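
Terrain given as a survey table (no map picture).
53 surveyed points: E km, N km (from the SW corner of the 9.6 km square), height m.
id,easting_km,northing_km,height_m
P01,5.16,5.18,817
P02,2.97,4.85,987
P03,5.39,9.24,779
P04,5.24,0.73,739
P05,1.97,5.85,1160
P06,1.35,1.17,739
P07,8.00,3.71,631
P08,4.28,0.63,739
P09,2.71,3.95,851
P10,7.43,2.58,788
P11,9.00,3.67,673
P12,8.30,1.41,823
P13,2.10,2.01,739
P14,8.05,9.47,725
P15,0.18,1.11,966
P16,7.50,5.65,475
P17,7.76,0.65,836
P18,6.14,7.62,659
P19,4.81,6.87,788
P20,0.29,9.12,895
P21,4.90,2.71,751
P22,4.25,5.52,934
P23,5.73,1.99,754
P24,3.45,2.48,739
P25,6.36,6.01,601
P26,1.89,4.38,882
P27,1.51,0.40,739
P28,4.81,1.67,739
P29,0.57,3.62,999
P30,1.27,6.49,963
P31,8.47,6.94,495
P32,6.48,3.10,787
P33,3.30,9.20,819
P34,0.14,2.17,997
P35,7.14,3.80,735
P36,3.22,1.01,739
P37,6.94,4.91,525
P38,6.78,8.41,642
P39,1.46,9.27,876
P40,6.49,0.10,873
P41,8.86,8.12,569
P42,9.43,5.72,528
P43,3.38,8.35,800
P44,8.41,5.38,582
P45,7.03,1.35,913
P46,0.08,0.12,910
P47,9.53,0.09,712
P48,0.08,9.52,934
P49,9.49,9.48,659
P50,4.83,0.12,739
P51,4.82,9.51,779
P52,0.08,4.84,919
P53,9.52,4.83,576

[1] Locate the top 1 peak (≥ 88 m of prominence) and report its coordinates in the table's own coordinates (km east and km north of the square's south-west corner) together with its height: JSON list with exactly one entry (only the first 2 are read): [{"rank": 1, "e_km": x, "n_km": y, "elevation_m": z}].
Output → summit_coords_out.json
[{"rank": 1, "e_km": 2.14, "n_km": 5.91, "elevation_m": 1168}]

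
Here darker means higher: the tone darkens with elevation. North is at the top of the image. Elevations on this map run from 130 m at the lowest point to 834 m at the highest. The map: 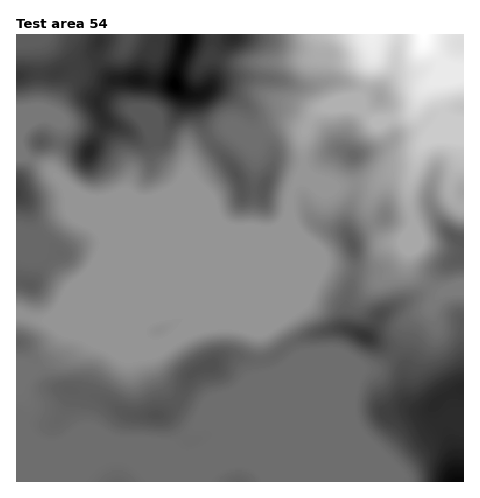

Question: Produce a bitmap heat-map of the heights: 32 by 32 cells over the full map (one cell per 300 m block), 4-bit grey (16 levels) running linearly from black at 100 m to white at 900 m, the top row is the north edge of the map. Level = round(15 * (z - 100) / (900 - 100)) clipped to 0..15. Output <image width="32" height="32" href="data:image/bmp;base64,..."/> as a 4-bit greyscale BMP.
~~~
<image width="32" height="32" href="data:image/bmp;base64,Qk12AgAAAAAAAHYAAAAoAAAAIAAAACAAAAABAAQAAAAAAAACAAATCwAAEwsAABAAAAAAAAAAAAAAABEREQAiIiIAMzMzAERERABVVVUAZmZmAHd3dwCIiIgAmZmZAKqqqgC7u7sAzMzMAN3d3QDu7u4A////AIiIiIiIiIiIiIiIiIiIm92IiIiIiIiIiIiIiIiIiKvMiIiIiIiIiIiIiIiIiImrzIiIiIiIiIiIiIiIiImqu8yIiIiZmZmIiIiIiIiKq7u7iImZmZmZmIiIiIiIiqu8zIiZmZiImZmIiIiIiImqu7yIiIiHd4mZmYiIiIiImqq7iId3dmZ4mZmIiIiIiJmZqoh3dmZmZ4iZiIiIiJqZmZqHZmZmZmZnd2Z4mZq6mZiJdmZmZmZmZmZmZniaqpmIiXdmZmZmZmZmZmZniZmZiIiIdmZmZmZmZmZmZoiIiIh3mYdmZmZmZmZmZmZ4h3d4iIiIdmZmZmZmZmZmaId2aJmIiIZmZmZmZmZmZniXZVaJiIh2ZmZmZmZmZmeJh2VWiZiHZmZmZmZmZmZ3iId2V4eZdmZmZmZmaIh2d3d3dldlqXZmZmZmZniZhmZmZmVXVahmeId3dmaJmYZmZmZlVlWHZ6qYeIdniZmXZnd2VUVUiIi7qZmXeJmIh2d4h2VERImYq7qpmImYiIdWd3ZlQzOIiJu7qZqZiIh2VWZUREMziIirupmrupiId2VVVVQzM5iZu7qrvdy5mHdmVVVUIjOqqqvMzN7MypiIdmVUQyIiqquru8zNy7qYh2VVMzMiIpmqq7q7vcu6mIZVVCIjISKZmqu6q73bu6mHVEMiIhEi"/>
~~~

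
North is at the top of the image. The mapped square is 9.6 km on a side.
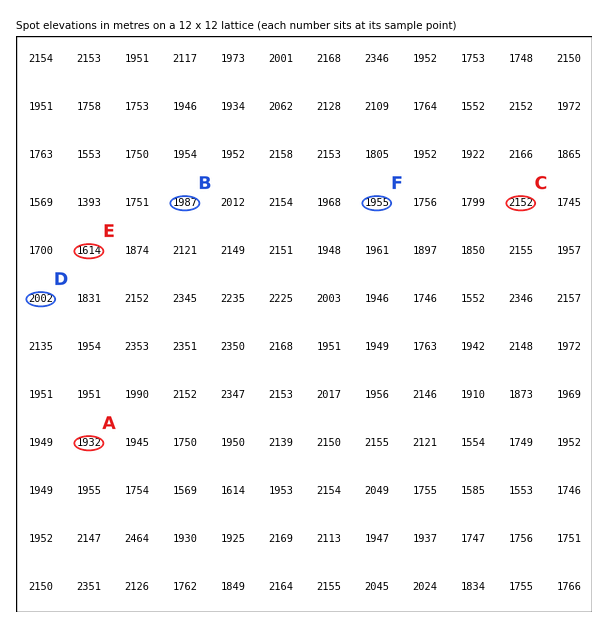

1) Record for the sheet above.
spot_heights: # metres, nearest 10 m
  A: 1930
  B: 1990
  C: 2150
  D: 2000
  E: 1610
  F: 1950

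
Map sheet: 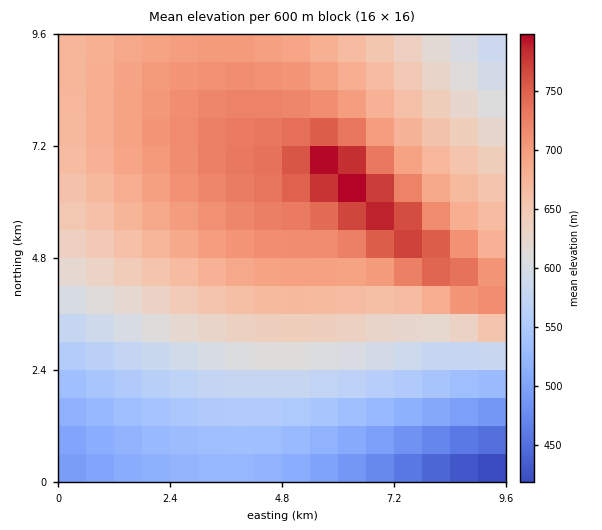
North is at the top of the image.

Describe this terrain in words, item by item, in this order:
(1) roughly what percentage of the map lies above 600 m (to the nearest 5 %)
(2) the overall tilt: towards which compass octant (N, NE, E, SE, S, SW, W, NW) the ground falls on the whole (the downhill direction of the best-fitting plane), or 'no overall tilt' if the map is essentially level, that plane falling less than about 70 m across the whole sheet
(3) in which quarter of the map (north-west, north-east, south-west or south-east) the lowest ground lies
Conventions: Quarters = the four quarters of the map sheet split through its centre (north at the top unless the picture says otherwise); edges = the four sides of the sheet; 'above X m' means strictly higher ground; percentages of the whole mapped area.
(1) Ground above 600 m makes up about 70 % of the sheet.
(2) Overall the map slopes down towards the south.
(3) The lowest ground is in the south-east quarter.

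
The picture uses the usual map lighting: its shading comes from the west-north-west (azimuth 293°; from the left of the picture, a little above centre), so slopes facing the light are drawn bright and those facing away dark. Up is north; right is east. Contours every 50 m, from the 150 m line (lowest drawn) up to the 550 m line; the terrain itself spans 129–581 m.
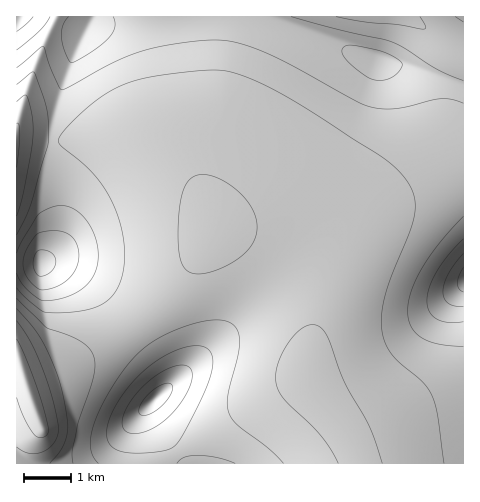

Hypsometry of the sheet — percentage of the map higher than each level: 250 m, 94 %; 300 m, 81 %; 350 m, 56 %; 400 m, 12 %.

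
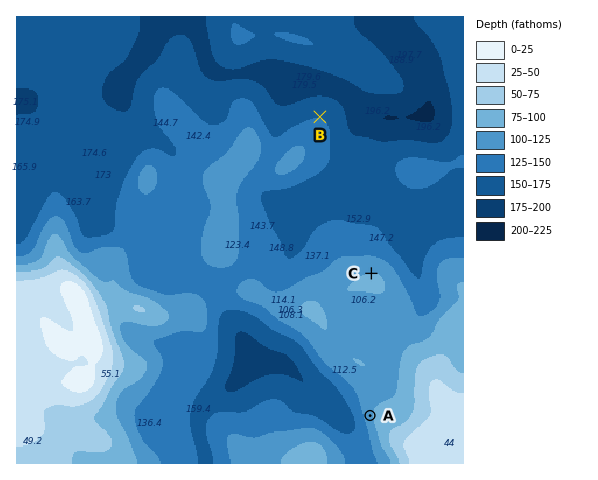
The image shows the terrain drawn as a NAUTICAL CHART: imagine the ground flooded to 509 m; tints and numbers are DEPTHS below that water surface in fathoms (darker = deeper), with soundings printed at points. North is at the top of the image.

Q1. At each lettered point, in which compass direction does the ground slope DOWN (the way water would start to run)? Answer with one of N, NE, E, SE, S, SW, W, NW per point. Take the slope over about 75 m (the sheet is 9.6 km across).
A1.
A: W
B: N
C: N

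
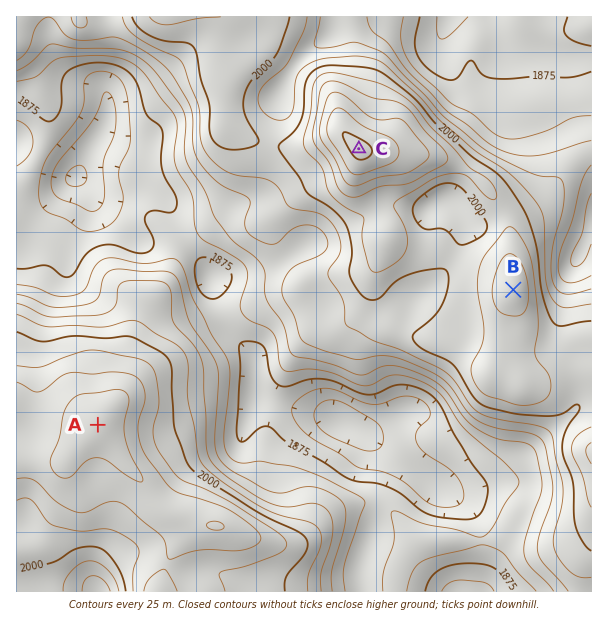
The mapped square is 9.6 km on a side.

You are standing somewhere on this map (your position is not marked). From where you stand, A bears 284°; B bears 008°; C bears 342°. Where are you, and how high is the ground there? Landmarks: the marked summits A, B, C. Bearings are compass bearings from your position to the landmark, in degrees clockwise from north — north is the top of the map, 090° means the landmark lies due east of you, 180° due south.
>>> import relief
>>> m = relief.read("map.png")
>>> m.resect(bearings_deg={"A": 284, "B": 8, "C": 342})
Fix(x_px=480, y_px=520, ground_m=1880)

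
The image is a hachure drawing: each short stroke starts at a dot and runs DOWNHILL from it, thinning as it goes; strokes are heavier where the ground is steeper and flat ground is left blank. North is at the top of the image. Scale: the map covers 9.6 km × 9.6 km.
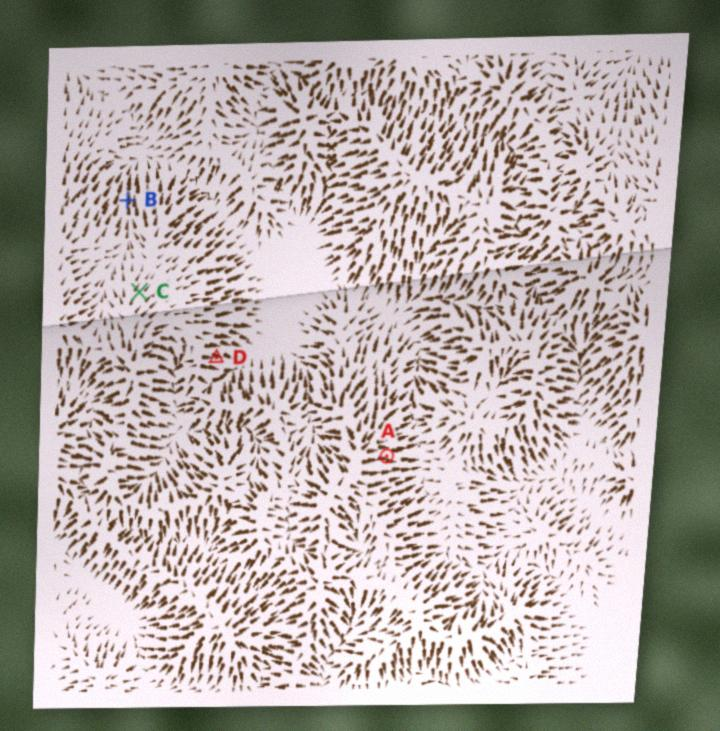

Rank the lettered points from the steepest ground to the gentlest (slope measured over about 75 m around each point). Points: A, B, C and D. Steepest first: D A B C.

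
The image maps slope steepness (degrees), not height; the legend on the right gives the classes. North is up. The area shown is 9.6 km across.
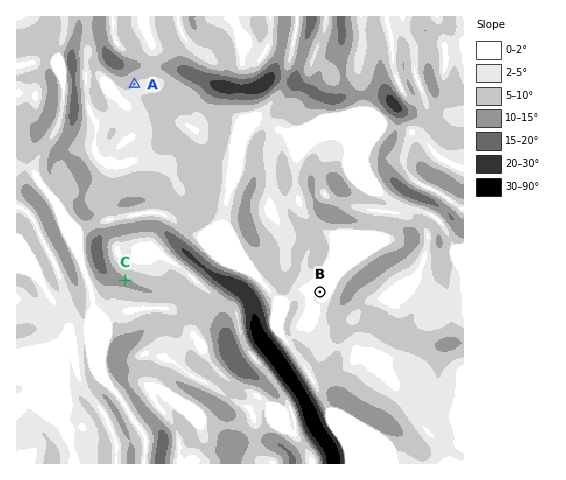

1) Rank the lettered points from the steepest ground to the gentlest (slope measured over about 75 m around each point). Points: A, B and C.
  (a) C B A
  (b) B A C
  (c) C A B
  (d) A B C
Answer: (c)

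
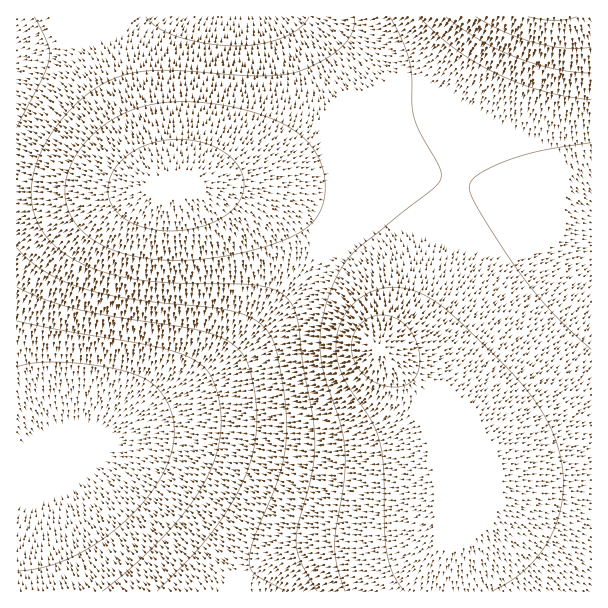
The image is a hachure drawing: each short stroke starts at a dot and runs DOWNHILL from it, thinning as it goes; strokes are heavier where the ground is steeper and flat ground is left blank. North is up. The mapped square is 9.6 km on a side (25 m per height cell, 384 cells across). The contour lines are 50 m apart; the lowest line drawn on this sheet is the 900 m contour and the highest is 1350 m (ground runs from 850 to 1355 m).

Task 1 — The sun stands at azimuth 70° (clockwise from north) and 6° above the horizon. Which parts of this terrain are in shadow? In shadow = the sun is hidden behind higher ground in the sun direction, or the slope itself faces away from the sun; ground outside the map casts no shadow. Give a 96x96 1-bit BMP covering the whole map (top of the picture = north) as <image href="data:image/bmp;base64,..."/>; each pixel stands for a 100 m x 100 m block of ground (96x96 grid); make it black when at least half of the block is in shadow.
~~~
<image width="96" height="96" href="data:image/bmp;base64,Qk2+BAAAAAAAAD4AAAAoAAAAYAAAAGAAAAABAAEAAAAAAIAEAAATCwAAEwsAAAIAAAAAAAAA////AAAAAAAAAAAAAAf8AAAAAAAAAAAAAAP4AAAAAAAAAAAAAAHwAAAAAAAAAAAAAAAAAAAAAAAAAAAAAAAAAAAAAAAAAAAAAAAAAAAAAAAAAAAAAAAAAAAAAAAAAAAAAAAAAAAAAAAAAAAAAAAAAAAAAAAAAAAAAAAAAAAAAAAAAAAAAAAAAAAAAAAAAAAAAAAAAAAAAAAAAAAAAAAAAAAAAAAAAAAAAAAAAAAAAAAAAAAAAAAAAAAAAAAAAAAAAAAAAAAAAAAAAAAAAAAAAAAAAAAAAAAAAAAAAAAAAAAAAAAAAAAAAAAAAAAAAAAAAAAAAAAAAAAAAAAAAAAAAAAAAAAAAAAAAAAAAAAAAAAAAAAAAAAAAAAAAAAAAAAAAAAAAAAAAAAAAAAD/8AAAAAAAAAAAAD///+AAAAAAAAAAAH////4AAAAAAAAAAP////+AAAAAAAAAAP/////AAAAAAAAAAH/////gAAAAAAAAAD/////wAAAAAAAAAB/////wAAAAAAAAAA/////wAAAAAAAAAAf////4AAAAAAAAAAP////4AAAAAAAAAAD////4AAAAAAAAAAB////4AAAAAAAAAAA////4AAAAAAAAAAAP///4AAAAAAAAAAAD///wAAAAAAAAAAAB///wAAAAAAAAAAAAf//wAAAAAAAAAAAAH//gAAAAAAAAAAAAB//gAAAAAAAAAAAAAf/AAAAAAAAAAAAAAH+AAAAAAAAAAAAAAA8AAAAAAAAAAAAAAAAAAAAAAAAAAAAAAAAAAAAAAAAAAAAAAAAAAAAAAAAAAAAAAAAAAAAAAAAAAAAAAAAAAAAAAAAAAAAAAAAAAAAAAAAAAAAAAAAAAAAAAAAAAAAAAAAAAAAAAAAAAAAAAAAAAAAAAAAAAAAAAAAAAAAAAAAAAAAAAAAAAAAAAAAAAAAAAAAAAAAAAAAAAAAAAAAAAAAAAAAAAAAAAAAAAAAAAAAAAAAAAAAAAAAAAAAAAAAAAAAAAAAAAAAAAAAAAAAAAAAAAAAAAAAAAAAAAAAAAAAAAAAAAAAAAAAAAAAAAAAAAAAAAAAAAAAAAAAAAAAAAAAAAAAAAAAAAAAAAAAAAAAAAAAAAAAAAAAAAAAAAAAAAAAAAAAAAAAAAAAAAAAAAAAAAAAAAAAAAAAAAAAAAAAAAAAAAAAAAAAAAAAAAAAAAAAAAAAAAAAAAAAAAAAAAAAAAAAAAAAAAAAAAAAAAAAAAAAAAAAAAAAAAAAAAAAAAAAAAAAAAAAAAAAAAAAAAAAAAAAAAAAAAAAAAAAAAAAAAAAAAAAAAAAAAAAAAAAAAAAAAAAAAAAAAAAAAAAAAAAAAAAAAAAAAAAAAAAAAAAAAAAAAAAAAAAAAAAAAAAAAAAAAAAAAAAAAAAAAAAAAAAAAAAAAAAAAAAAAAAAAAAAAAAAAAAAD//gAAAAAAAAAAAA///4AAAAAAAAAAAB///4AAAAAAAAAAAB///4AAAAAAAAAAAB///wAAAAAAAAAAAB///gAAAAAAAAAAAA///AAA="/>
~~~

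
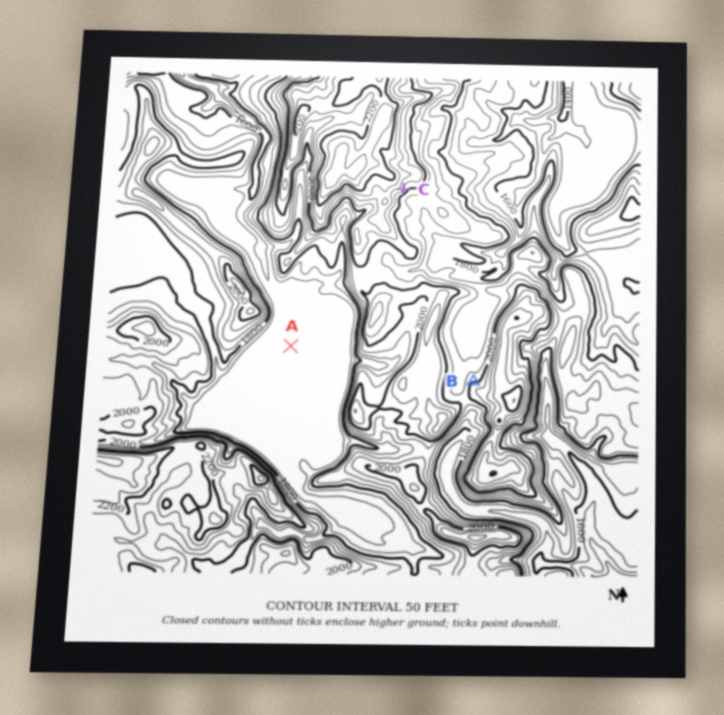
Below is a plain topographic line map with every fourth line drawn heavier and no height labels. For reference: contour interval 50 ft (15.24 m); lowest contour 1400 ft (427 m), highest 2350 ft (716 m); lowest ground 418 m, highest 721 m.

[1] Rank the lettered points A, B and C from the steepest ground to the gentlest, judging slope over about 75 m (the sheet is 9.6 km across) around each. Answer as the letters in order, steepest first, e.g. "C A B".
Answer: C B A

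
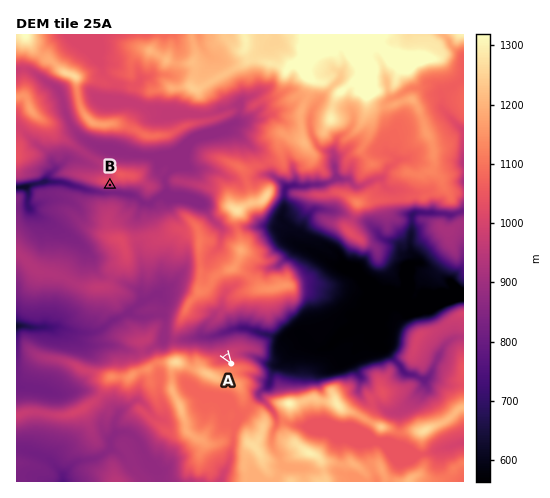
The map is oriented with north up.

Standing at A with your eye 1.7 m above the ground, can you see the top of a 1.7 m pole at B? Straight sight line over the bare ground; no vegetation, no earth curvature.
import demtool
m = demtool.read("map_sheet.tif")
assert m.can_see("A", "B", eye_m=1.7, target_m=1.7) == False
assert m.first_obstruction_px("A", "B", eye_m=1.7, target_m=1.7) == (196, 311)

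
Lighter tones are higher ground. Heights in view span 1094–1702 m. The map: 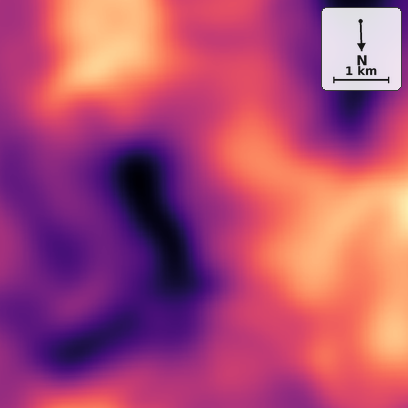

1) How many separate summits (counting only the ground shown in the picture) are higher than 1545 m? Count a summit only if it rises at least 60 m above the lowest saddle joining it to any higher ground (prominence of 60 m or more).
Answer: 1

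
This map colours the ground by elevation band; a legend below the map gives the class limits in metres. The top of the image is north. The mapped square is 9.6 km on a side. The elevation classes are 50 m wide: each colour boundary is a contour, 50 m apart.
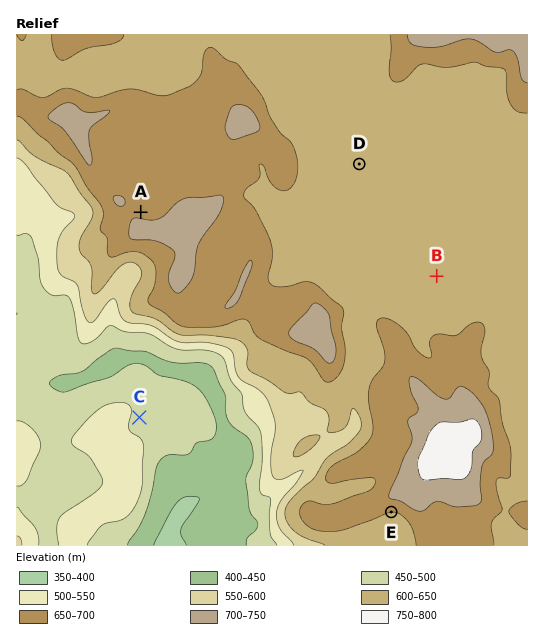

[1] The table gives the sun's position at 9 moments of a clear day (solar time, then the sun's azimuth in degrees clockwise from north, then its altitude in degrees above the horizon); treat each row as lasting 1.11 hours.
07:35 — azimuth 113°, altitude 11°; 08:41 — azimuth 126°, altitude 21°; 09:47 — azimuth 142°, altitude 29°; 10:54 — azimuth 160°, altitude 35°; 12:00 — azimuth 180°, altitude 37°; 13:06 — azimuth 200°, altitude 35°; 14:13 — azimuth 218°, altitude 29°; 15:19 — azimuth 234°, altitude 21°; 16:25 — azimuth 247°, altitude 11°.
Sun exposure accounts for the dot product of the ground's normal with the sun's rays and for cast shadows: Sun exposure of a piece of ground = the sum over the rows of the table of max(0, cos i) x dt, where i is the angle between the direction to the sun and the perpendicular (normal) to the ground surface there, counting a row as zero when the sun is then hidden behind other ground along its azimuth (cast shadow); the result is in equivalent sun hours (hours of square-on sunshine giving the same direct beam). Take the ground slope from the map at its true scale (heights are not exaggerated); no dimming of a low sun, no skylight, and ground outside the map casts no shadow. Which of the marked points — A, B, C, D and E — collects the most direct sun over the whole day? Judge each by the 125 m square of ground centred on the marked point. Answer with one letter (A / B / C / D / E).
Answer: E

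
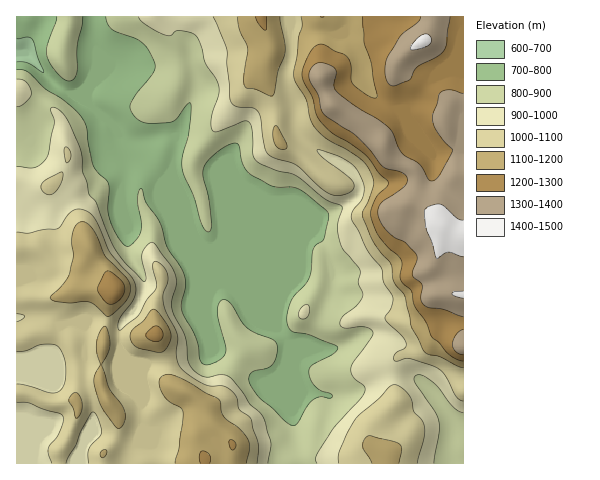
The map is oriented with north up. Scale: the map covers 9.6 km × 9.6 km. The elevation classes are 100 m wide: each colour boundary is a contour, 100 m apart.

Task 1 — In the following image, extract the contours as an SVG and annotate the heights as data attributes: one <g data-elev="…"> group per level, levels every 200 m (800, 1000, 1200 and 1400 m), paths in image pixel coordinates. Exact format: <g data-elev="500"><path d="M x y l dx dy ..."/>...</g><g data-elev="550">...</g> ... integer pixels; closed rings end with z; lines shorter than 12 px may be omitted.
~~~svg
<g data-elev="800"><path d="M57 17l-10 28 0 10 3 8 6 9 7 7 6 2 5-2 3-6 0-27 6-29"/><path d="M106 17l2 7 4 6 24 8 8 6 5 6 6 13 0 5-2 5-16 19-7 12 1 6 5 7 5 5 6 1 24-1 5-3 10-13 4-3 1 8-2 21-6 23-1 12 2 9 10 23 7 23 5 9 2 1 2-1 1-8-2-26-6-21 0-8 4-7 9-8 9-7 9-3 5 2 4 19 7 10 23 12 19 1 7 2 29 24 1 5-5 20-2 3-7 5-2 4-3 27-4 7-14 15-4 10-1 10 1 8 4 4 18 4 27 12 1 2-3 4-22 12-3 3-1 3 2 8 4 7 6 5 9 2 2 4-3 1-9-1-7 3-6 6-12 19-3 0-5-2-14-14-13-10-11-17 0-5 3-5 15-4 6-5 4-12-1-9-4-3-16-6-8-5-6-6-11-18-4-4-4 0-4 4-2 9 9 33 0 7-4 5-7 4-8 3-5-2-2-5-2-12-2-9-14-28-1-7 5-16-2-12-5-9-12-17-6-24-15-21-4-14-2 0-1 1-1 9 3 24 0 8-7 11-4 4-4 0-8-9-8-16-2-12 1-24-3-5-9-8-4-7-5-22-1-14-4-10-12-13-11-9-15-8-16-16-5-3-7 0"/></g><g data-elev="1000"><path d="M66 463l3-7 7-11 6-16 8-15 4-2 4 7 4 13-2 5-11 11-1 6 0 9"/><path d="M257 463l1-18-7-25-2-4-10-6-2-12-3-5-10-7-14 0-9-3-16-11-7-8-2-10 1-20-11-22-3-10 0-8 5-16-2-7-4-6-5-4-4 2 0 6 4 15-2 6-8 10-9 16-19 14-1-3 1-6 15-22 2-7-1-7-4-8-21-25-12-27-7-11-7-4-8-1-7 5-12 15-14 1-15 3-11-1"/><path d="M417 463l7-25 0-13-3-6-7-8-2-11-3-5-7-7-7-3-6 2-10 11-24 22-15 31-1 12"/><path d="M17 402l12 1 34 13 0 5-3 11-12 16 0 6 4 9"/><path d="M17 352l9-1 15-6 14 0 5 3 3 7 3 16-2 14-3 5-5 3-8-1-19-6-12-2"/><path d="M17 314l8 2-4 4-4 2"/><path d="M46 194l6 0 6-5 5-10-1-7-14 7-6 4-1 6z"/><path d="M66 162l3-1 2-6-2-6-3-2-2 5z"/><path d="M213 17l14 33 0 14 4 38 5 4 16 2 6 4 3 7 4 28 3 7 6 4 23 7 25 24 12 6 8 0 8-3 4-4 0-5-6-7-26-19-4-5-1-2 25 8 9 6 6 6 6 12 1 10-2 8-10 11 0 9 16 31 13 16 3 16 9 14-2 10-6 9 0 4 16 15 5 8-1 5-10 6-1 6 3 1 13-2 27 9 8 8 11 21 7 4"/></g><g data-elev="1200"><path d="M210 463l0-8-7-4-2 1-1 2 0 9"/><path d="M231 449l4 0 1-4-1-3-4-2-2 0 0 2z"/><path d="M152 341l7 0 4-4-1-6-4-5-5 1-7 7 1 3z"/><path d="M108 304l5 0 6-4 5-6 1-6-1-4-4-4-8-7-4-2-4 3-7 16 3 5z"/><path d="M256 17l2 6 7 7 2-2 0-11"/><path d="M362 17l2 26 7 20 6 34-3 1-6-2-15-12-2-4 0-16-4-8-24-12-7 1-6 8-7 16 0 11 9 17 4 16 5 9 11 11 17 10 15 11 15 20 9 7 0 5-11 10-6 13 0 7 4 13 11 17 15 13 1 5-2 12 1 4 10 11 4 15 11 16 6 15 7 5 11 13 6 4 7 2"/></g><g data-elev="1400"><path d="M463 291l-9 1-2 2 11 4"/><path d="M463 220l-6-2-12-11-5-3-10 2-5 4 1 19 6 13 4 16 12-6 15 5"/><path d="M410 49l7 0 11-3 3-5-1-5-4-2-6 2-7 7z"/></g>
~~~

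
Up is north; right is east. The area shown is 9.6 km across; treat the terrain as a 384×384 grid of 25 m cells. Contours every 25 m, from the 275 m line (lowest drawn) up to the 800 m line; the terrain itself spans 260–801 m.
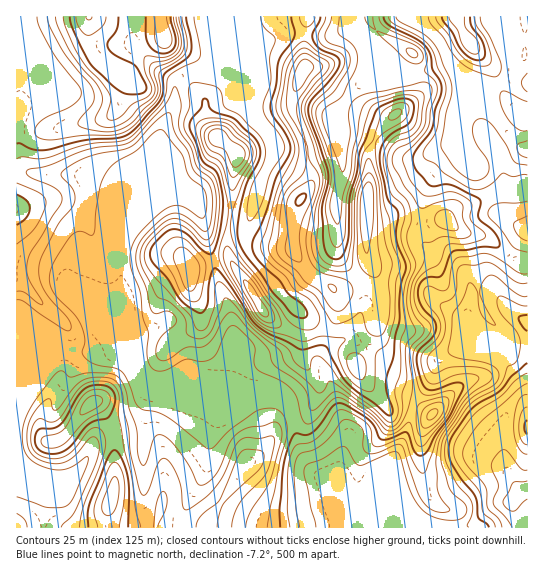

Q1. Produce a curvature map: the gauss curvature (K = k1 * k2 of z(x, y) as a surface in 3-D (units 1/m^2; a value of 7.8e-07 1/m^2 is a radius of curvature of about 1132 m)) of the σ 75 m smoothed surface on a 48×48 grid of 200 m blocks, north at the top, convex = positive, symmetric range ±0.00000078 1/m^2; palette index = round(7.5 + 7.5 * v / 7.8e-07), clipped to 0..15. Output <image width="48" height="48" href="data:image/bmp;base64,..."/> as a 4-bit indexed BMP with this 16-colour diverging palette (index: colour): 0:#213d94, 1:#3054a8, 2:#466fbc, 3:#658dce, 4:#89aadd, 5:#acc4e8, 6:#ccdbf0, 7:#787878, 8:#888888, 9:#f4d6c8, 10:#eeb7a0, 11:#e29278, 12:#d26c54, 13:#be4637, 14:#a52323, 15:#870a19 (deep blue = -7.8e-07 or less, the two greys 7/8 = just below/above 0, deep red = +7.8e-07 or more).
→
<image width="48" height="48" href="data:image/bmp;base64,Qk32BAAAAAAAAHYAAAAoAAAAMAAAADAAAAABAAQAAAAAAIAEAAATCwAAEwsAABAAAAAAAAAAlD0hAKhUMAC8b0YAzo1lAN2qiQDoxKwA8NvMAHh4eACIiIgAyNb0AKC37gB4kuIAVGzSADdGvgAjI6UAGQqHAId3dndWd3d3eIeIh3d3d3iIiHd3ZUaWZ4d3d3iYd3h3eHd4d3iIh3iIh3d5i5aIiHeIiHipd3iHd3d4d3eIiId3h3eYeJeZp3iIiHiJh4iHeHd3d3d3d3d3h3h3d4Znh3d3eIiLh4iHeId4h3iIiId4h3d3d4d3Z3dmZ4iKiIiHeIiJiHiYiId4iHdmeIh4eHR3dolmeYiHeIiJmXiYd4dmjIVFioh3d1j8p4pUeIeHd3eIh4iHd3d2e5hmqoiHd0nYeJpmd3d3d3d4d5Vod3iFF1g1uYiHa1h4RXhXd3h3d4d3eIVYd4nKbAeXh4iHbYdrhndFd3h3d4iHd3Z4iKmYzyP/p5iIend4iNyneId4h3iHd3iIeKh1mlF/hpl3dnd3ds7qaId4iIh3d4iHhViGd4NIQld2dnh3dWmWZ3d3h3iHeIiHg1mXd3Wadle4iYh3h1ZkZ3d4h3iHd3eHh3uYeIepeIm0V4d3d3d3d3iIh3d3d3eHh4uXiHnId3dldoh3d3eId3mXh3d4h4dXhnhnd2i3aId4d4iId3d3iHiWdmeIhmaIdmdnd2eGaIeIhneIiHh3iHeGaniWV0NmV3h4h2m4aIeImId3iHiId3epaIiVv1WJdnd4mFaHaIiHiJiHh3eIh3eYVoaI72iZiIeIiHiGeHh4d3eIh3eIiHdpl3Z4WHeIeJd3h3q3d3d3eGd5iId3iHd5p5h7qId4aZd3ZmzYh3eId3eIiHd3d3d4mHZ5d5h4WGRnd3eGeYeIiHeIh4h3Z5d4pwaHd3dUaXN4iZNIeoeHineId4h3Z7iJlQp4Z4qWm5aYeHZoeHiGaHd3d3h3ZamJh1h4Z4l3iJd3d5l2Z4dmeHh4iHh3dnmpipRod3dneLh3d5l2eYeHiIiIiHeId3eYepV4h3dnd4iYd3ZouHiHiIh3d3eId3ZVepZoiHdleoiYaHZpp4iYd4h4h3eIh3dmiZRIiIrJjGfJZ3ZoinRoiIiIh3d3d3d3iqZYiHm8lkb9eHeIeHVoeXh3d4d4iId3aqdYl3d41Gicd4iHZ5mHeIh3eId4iHiHRnZ3dndlpYojiHh3eIiGeId3eIh3d3iJd3b/VYhlZ4eEm3iHiIh3aHiIeIiGVniJmKK/VZtYd4aCa2eHiHeIiWiId3eHZoh3avpYRplYd4hzSHdmh3iHZniIdma6l4lnZP54d4dnmIh3V4p2d3iHeHd3d3erqIdndDVHdnlIyHd3r7iIiHd3iod3iIh3ZXRYZmiHdXkZ2Hdmjvh4h3d3eId3iJhmafY3iYeId3ZHh2Zmd3NoZ3h3d3iHiJh4jPeXd3d3iZind3eIh3aqV4h3d3iHd3d4iFXXd3d4iHi5mHeIiIUnZ3dnd3eHd4l4dRNlZ3iHd2ffqmZ3h2Y4hmZXeHeHd3d4dirzF3eHd2aIh1Z3h7+lZspneHd3eHeIh273R3iIiIggu3d3dopGifxoh3d3eHd3d3rHd3eHd4hAiXh3RnZng0h3h3d3ebl3d3UrqIh3eHeOlniFbqhmuFuYeA=="/>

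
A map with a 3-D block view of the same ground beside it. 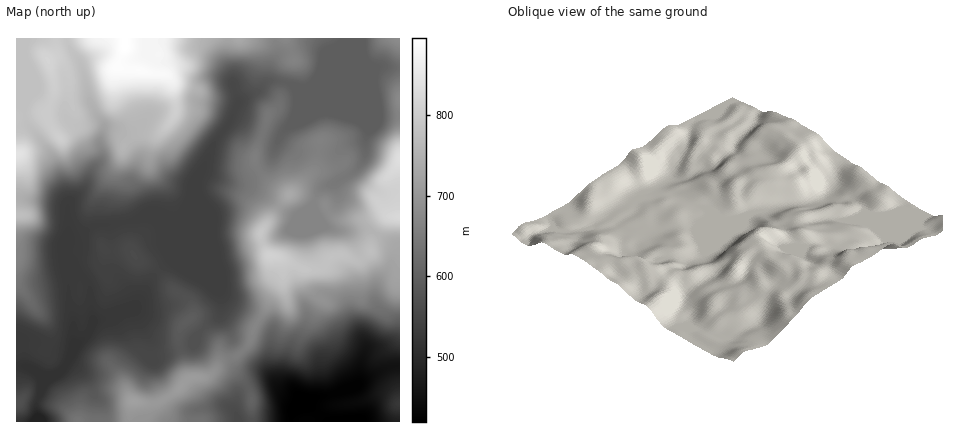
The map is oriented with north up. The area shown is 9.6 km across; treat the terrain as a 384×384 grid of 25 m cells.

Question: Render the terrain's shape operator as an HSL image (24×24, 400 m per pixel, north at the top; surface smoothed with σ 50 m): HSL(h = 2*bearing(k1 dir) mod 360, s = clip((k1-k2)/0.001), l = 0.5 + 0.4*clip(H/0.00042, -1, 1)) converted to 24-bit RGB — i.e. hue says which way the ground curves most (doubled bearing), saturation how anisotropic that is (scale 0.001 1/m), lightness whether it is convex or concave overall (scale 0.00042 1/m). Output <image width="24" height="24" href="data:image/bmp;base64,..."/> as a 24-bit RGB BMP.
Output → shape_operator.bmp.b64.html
<image width="24" height="24" href="data:image/bmp;base64,Qk32BgAAAAAAADYAAAAoAAAAGAAAABgAAAABABgAAAAAAMAGAAATCwAAEwsAAAAAAAAAAAAApuZFEAAzHvV9werHhIDIUiC85IdfqKJhq3xnhatSH3pIXNQ0vl+uXSx29dJlbdNgHh5waHeMknORmGh/lH5ecHVUTzhp36lp9MjZADNtoM21qYKKolFyQxlRoeOe0vP5m2P5+63vzW24b645R1EhI2Vh3fvHc6jkRRtkW3J5fHpQX5hKXIqvilvCRmDEr9+8ublhWiSOLog1lJRZhzdqP3Knv/S+mKI0LGN+5TDi99Tq2rvzuqXcNmePk/+ITgcyYyYoSiYhiq5Baq5ORHVJPlxMVJlUhq90dFc8n2FRUa1eNoFzgkaPjc6NXtNDhE9DMC0aDEsjw+2YyS7i+r/S3VDOtaYZOg0vbT58f8qXUs7LtpCIWYdxPV6BnqxZX3YpdHKegJKXpJmANl9yRayisM2cqWSAkktxbmOQXI1FZaIXESIa6uObcSLb/8zbFEGleXbEx9yQaD9ehqNTerF7LVJxkUxEvFxvd1xShG0yaLVYYVeBQ4VgjJ5LemNUjYNyel+HoWGqvZdrJ4JsXthcYxR7+eHSUhejwjI9MZYsyHyfXJdwtblUHxEigEoxX7AuejBtyvXQQou0X1h/ZoxxfIlkdYJtd3puaWVxXJeCyZqtjLi/MmlhL1Nkymxu/2CJpBmRYf+ltzOlv3BkqUNhTyJ2gubboGfSXOPFmM2VXEJ/cWOLb2aOmIx+coFxb3p0amB7jptjUrJToq5+cUl/ODhbXRwh6ZdagPBu3QdxMqC3uKrbijHJm9XiPyF/0oODg9V0g5JqWkSAbWyHfGCEmp2AiHiLgHZsUnaBm8WraK2YhEdRfm13MRRZ0Fe11Neixui4wCOgaYYgkY8eRYZAmKdQHTtprdGuzdGOS6Z/TjxweXOAgmmMkJp8g2R/nZiGYaWbeZZTflxbgH5+enN/FwornqVF8e6mf6lob3nTsqXtuKjhol3KqJTUMo+ZR6902tylR2uOQTxweXeDcmqJn5+Acm+YkbCXf2qKf3J/gH9/gH9/YlJ7Qg9ocLqJ0frR0eD6eIbsn1jdw6zesrLoq1DUy7jdQFWO6MoAWHEQIVlic3J+ZoyJjZ17cpSRm3d1g22Df39/gH9/f3+ASTN7Ih+s08zo4f+xCy4FMyAKI1MOt7UhcBELuVYvzj0jWD8f3tP4zP/0AQ9jcVyEmJBbd3tObH9MdIJghHZ5gH9+f4B/gIB/N0JuK32JWc50/s3NhxXtRWpzgHx1kCeIXErbqmnV0UmVxr/s5e1l/4kTDAopR0x0xn2JhGVgoIVYTnk0WWxBfYhSaIV0gHd+Xy5aNo1JNtdBnqwo/xVLNrAuJ3+MfMupMlhlgQ1DteqmfJRt3LtR5rxEERMiQFMeG4BoyW92dLCAwGOZaoQ0RdNpRXmGYlaIXGvPbcDQlJdZT3x4ms/X8tnvMFShWXsyIzKFlrH573yDfZBbvd+Y4iutUBlxkNiIBjlA1nGY3pAmMSF/5/LZkJIpF145THp5SDdps49qnaZ4QMWPZaZOnmFJx2+ge2qrK5BFADMo/bvn65au6O/cdia+3Ai8TttYP0W4ARcy+OjTH2ud4aVh1WuFKq08ElFGLUdyvLqSyJ2hNrtSRT2LkGZcopJfh3tksqCJElRvCyEo/uDN2Z5xbQBhwvT01IbqSr9VABddzOmxrF7O4ZfcgcRb6qOnDlY+CERBccWZulq05JRwGVJYpYnGwJfKm4+xcLCEK0WGAGqW5vfUjEQ8S1K5cshtqEmB3bXgAQ1jjrg3bo5rTGWU+tHdXarE6p+5AFFIGmVERzVd+M21MXdkJW0pQposx5yGtjxYlzprDTIps+AAWVOSrpWTn2lYgLtzgSiL4iKXacZfTWw/SVMxt8ElZeyA6bGrMTrREj1aLkly7+nS1p23PlqAcoBufntFf3VsgH9/OC5r5dpjeIB+Xkt7xqN0oLptJQk+4rRyu4NtiE6AS32Jq9mBEtsPpvOvVXbhNBB0PYdIMnwg38OjdEKIfoB9gIB/gIB/gIB/NClwvOm0f3+AfEB9n8tmpLZ1FgEy6PDWppG9kYnMjpnXwevb5mR0PawAKAsNFRQgoYhWVno2e1ARmqErKppTf3+AgIB/gIB/RXGMbcFXdVuBcca2gruFnTuWCiBOn9l0vYlzW5lvjGdjnMt0mY3e74XPdR1wQh4rP5AlSKJqa6nK0uTlR2jCam9/f4B/gHGBfkc5fW4rV2uDg75StIhWZwd4qNnUNb6OvMB6Y4qTdIpx2NlzTVwosztxqkzdl5TovNTnbqfISYOkgbtXj0ZpTI+KdIODSzt31YCqksXL"/>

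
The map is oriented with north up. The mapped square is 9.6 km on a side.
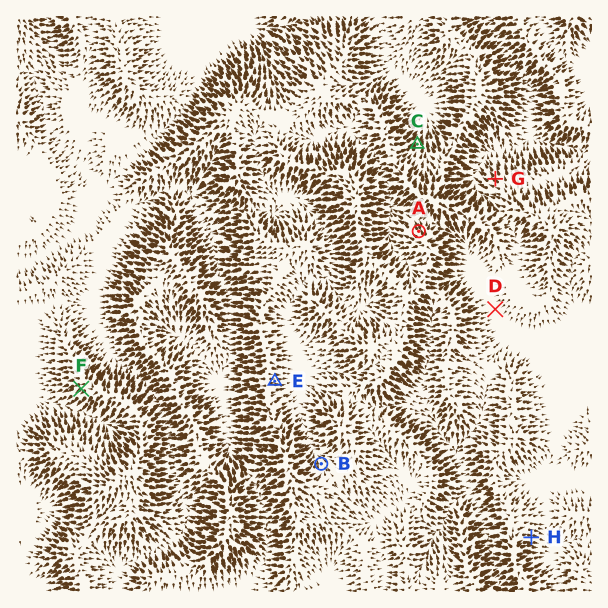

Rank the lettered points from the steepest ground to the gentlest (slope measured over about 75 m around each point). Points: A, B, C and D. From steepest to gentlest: C A B D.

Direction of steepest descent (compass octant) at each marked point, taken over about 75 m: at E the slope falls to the E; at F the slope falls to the SW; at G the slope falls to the NW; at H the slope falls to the E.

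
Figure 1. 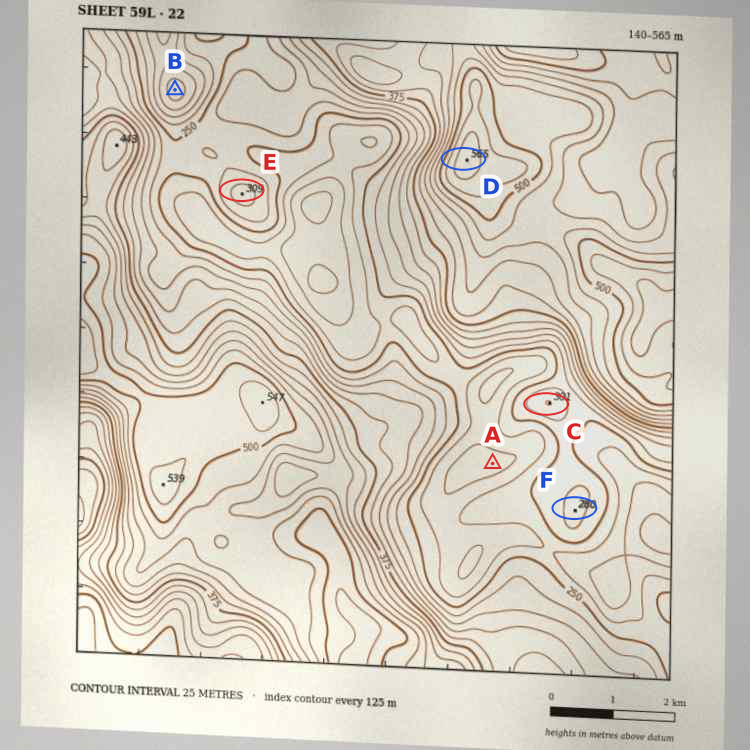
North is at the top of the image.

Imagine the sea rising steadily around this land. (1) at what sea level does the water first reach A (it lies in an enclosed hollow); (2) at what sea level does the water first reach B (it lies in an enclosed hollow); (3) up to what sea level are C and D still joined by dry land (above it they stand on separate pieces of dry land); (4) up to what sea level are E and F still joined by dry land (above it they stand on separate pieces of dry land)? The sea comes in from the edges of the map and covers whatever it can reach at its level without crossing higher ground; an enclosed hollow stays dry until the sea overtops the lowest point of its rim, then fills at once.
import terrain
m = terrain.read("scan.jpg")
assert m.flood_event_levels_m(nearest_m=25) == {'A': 225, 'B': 175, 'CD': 275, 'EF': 250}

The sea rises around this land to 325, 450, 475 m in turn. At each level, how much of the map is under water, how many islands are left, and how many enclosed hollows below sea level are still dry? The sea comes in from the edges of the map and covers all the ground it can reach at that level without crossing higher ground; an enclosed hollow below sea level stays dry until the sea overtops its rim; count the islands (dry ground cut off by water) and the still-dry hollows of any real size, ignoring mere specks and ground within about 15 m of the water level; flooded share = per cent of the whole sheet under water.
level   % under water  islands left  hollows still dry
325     46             0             0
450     74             0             0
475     82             1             0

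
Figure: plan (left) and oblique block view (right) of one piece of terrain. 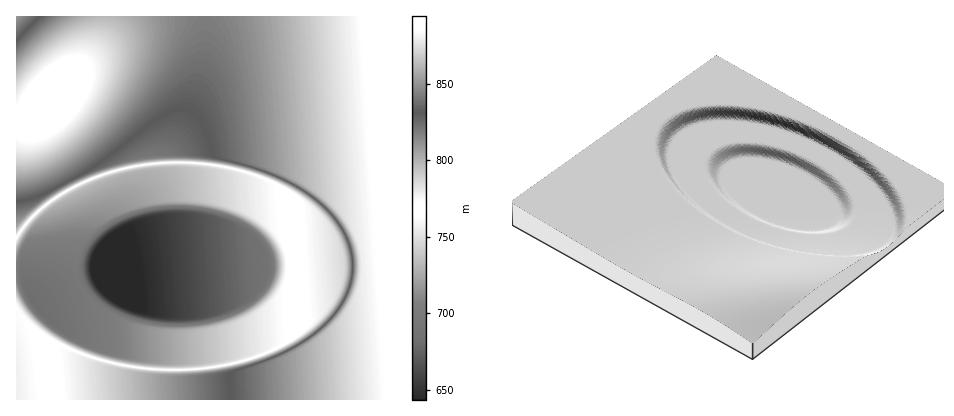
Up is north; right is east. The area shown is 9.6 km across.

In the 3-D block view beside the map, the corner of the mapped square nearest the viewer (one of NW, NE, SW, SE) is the NW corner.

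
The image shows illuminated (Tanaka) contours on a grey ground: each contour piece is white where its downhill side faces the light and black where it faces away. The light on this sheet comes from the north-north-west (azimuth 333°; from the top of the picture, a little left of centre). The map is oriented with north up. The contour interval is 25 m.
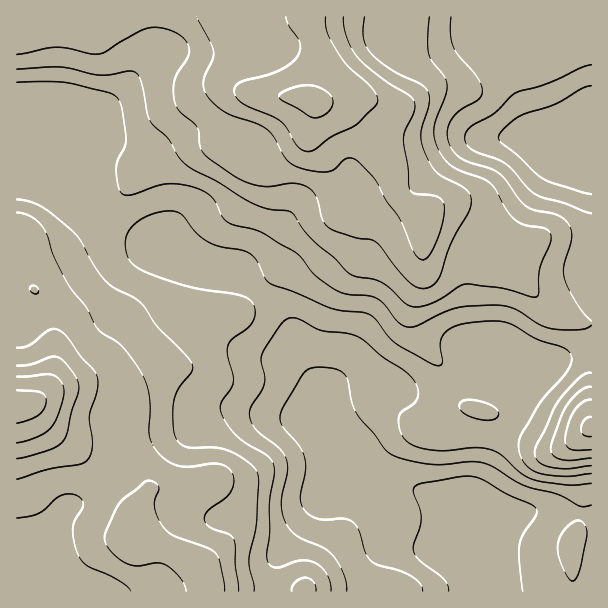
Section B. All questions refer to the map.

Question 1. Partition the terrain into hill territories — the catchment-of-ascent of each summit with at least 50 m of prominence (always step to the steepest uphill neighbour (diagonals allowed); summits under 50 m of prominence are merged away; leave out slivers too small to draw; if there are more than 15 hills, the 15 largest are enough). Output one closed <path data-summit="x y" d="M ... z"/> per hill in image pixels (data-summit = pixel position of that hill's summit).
<path data-summit="309 99" d="M476 16l-459 0-1 169 23 3 33 14 9 4 17 17 15 9 39 12 54 22 24 14 24 6 24 23 10 12 4 11 3 16 24 42 12 32 17 18 0-6-14-33-2-12 6-5 16-8 27 2 30 14 21-1 29-9 18 0 27 15 11 11 2 6 13-18 22-22 7-14 17-5 14-1 0-214-49-1-5-5-8-17-10-45-3-1-8-15-12-6-15-11-6-12z"/><path data-summit="17 405" d="M26 186l-10 0 1 406 575-1-1-77-46-4-50 7-21 0-2 2-3-16 15-23 12-28 22-36-1-8-11-11-27-15-18 0-29 9-21 1-30-14-27-2-16 8-6 5 6 25 13 30-20-22-12-32-24-42-3-16-4-11-10-12-24-23-24-6-24-14-54-22-39-12-15-9-17-17-37-16z"/><path data-summit="591 428" d="M591 355l-13 0-17 5-7 14-34 37-3 9-21 32-12 28-15 23 4 17 1-3 21 0 50-7 47 3z"/>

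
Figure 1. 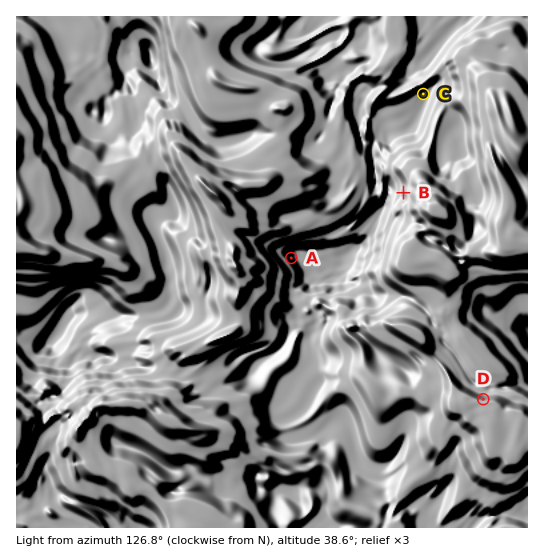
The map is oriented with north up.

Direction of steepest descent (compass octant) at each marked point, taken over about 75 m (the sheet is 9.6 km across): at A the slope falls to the SW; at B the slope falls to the E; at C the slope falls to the NW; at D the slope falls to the S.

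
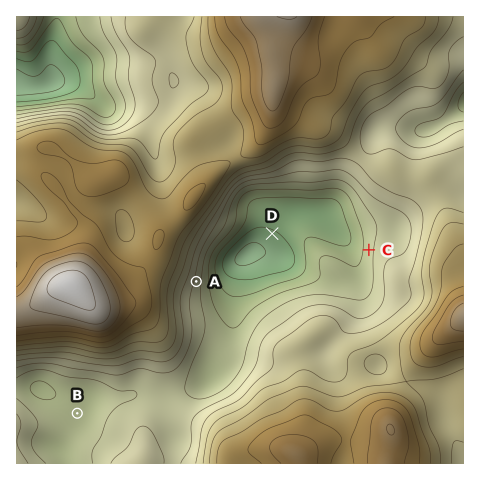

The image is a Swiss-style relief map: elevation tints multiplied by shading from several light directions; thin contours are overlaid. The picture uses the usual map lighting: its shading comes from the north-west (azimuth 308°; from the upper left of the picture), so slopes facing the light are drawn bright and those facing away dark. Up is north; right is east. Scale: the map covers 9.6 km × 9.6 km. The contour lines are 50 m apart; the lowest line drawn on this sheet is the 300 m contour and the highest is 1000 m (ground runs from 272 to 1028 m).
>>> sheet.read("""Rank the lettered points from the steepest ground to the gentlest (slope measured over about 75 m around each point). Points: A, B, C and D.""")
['A', 'C', 'D', 'B']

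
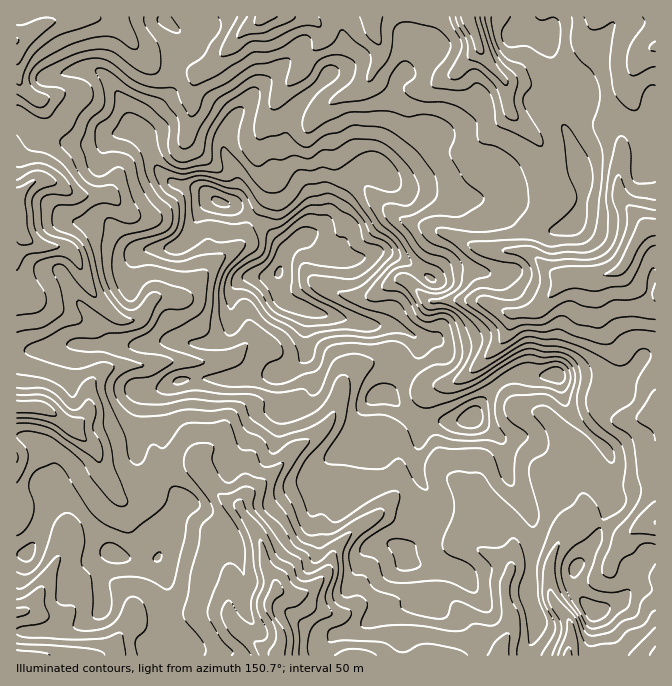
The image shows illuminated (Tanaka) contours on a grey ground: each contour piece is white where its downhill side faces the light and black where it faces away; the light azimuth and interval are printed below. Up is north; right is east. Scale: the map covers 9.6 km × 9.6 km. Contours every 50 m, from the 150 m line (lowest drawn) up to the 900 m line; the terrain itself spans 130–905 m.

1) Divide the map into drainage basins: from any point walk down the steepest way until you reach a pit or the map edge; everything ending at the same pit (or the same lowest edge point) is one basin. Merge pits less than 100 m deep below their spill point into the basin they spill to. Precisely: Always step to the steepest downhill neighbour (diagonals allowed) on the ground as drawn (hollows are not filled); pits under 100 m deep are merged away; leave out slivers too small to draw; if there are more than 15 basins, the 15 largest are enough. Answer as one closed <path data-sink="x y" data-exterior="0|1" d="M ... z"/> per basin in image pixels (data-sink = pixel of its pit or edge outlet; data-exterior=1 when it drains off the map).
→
<path data-sink="277 655" data-exterior="1" d="M308 309l-2 13 0 33-18 16-6 3-24 0-31 5-15-1-30 1-12 5-9 11 0 17 3 15-3 18 0 18 7 19 15 20 0 3-17 25-8 27 10 30-4 31 5 14 17 15 3 9 338 0 9-26 0-15-7-18 2-37 2-2 0-38-7-17-18-26-5-35-29-24-10 3-44 2-10-7-18-18-8-3 7-5 10-17 17-20 1-10-7-9-18-8-24 0z"/><path data-sink="647 228" data-exterior="0" d="M562 79l1 14-4 10 0 14 14 28 11 37-3 28-5 12-4 4-17 5-21-3-16-7-10-14-11-9-47 1-28-8-17-2-15-8-10-12-6-1-16 5-12 12-20 37-11 11-17 6-10 9-10 25 0 9 3 15 9 7 72 20 32 2 18 8 7 9-1 10-17 20-10 17-7 5 8 3 18 18 10 7 50-4 13-19 14-16 18-10 17 2 23-2 4 4 4 19 6 15 37 36 7 15 0 24 3 8 0 8-12 12-8 25-22 30 0 14 5 11 15 16 6 0 20-10 6-6 5-10 2-13 17-19 6-1 0-397-8-2 0-6-5-10-13-13-15-6-16-2-7-3-8-10 0-8z"/><path data-sink="17 205" data-exterior="1" d="M20 116l-4 1 1 234 33-2 20-5 64 2 26-5 22 0 17 3 15-1 10-5 7-11 0-29 5-13 9-7 9-2 13 2 8-2 4-4 7-20-2-5-24-24-16-12-14-7-10-1-20-14-28-6-7-5-9-11-13-32-6-6-5-1-7 1-31 15-19 0-17-3-21-8z"/><path data-sink="264 17" data-exterior="1" d="M405 16l-240 0-1 4 17 13 2 10-9 19 0 15-3 15-32 38 10 18 7 19 16 16 28 6 20 14 10 1 14 7 16 12 27 28 7-8 21-10 11-11 20-37 12-12 16-5 5 0-3-5 0-11 13-34 5-33 10-13 4-15z"/><path data-sink="17 407" data-exterior="1" d="M277 274l-10 4-10-2-12 2-9 7-5 13 0 29-7 11-10 5-15 1-17-3-22 0-26 5-64-2-20 5-34 3 1 202 8 0 6-6 15-34 2-19 4-1 10 2 10 5 8 8 30 44 22 6 22 0 5-4 7-25 17-25 0-3-15-20-7-19 0-18 3-13-3-20 0-17 9-11 12-5 13-1 32 1 31-5 24 0 12-6 12-13 2-45-21-7-6-6z"/><path data-sink="468 17" data-exterior="1" d="M522 16l-116 1 0 18 2 2-2 28-2 7-10 13-3 27-15 40 0 11 13 17 11 8 22 3 28 8 47-1 27 26 23 7 8 0 14-3 7-6 5-12 3-28-11-37-14-28 4-34-9-15-6-25-4-5-17-7-4-4z"/><path data-sink="655 655" data-exterior="1" d="M555 374l-6 2-34-2-11 5-15 13-16 25 30 25 5 35 18 26 7 17 0 38-2 2-2 37 7 18 0 15-8 25 127 1 0-103-5 0-17 19-2 13-5 10-6 6-20 10-6 0-11-11-7-12-2-18 22-30 8-25 12-12 0-8-3-8 0-24-4-10-36-36-9-15-5-24z"/><path data-sink="17 655" data-exterior="1" d="M52 494l-4 1-2 19-15 34-6 6-9 1 0 100 171 1-1-9-17-15-3-7-2-20 4-18-10-29-26 1-22-6-30-44-8-8-10-5z"/><path data-sink="17 40" data-exterior="1" d="M164 16l-147 0-1 99 8 3 13 15 7 3 31 8 19 0 18-10 20-6 6 3 15-19 16-17 4-7 1-26 9-19-2-10-14-10z"/><path data-sink="655 47" data-exterior="1" d="M655 16l-101 0-3 12-5 9 12 38 9 9 12 5 5 6 0 8 8 10 7 3 16 2 15 6 13 13 5 10 1 7 7-1z"/>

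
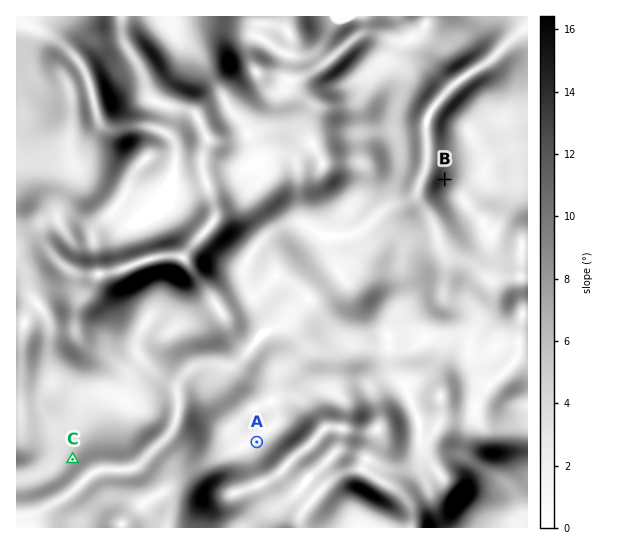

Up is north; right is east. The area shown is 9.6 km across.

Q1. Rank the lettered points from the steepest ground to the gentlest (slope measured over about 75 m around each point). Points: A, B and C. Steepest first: B C A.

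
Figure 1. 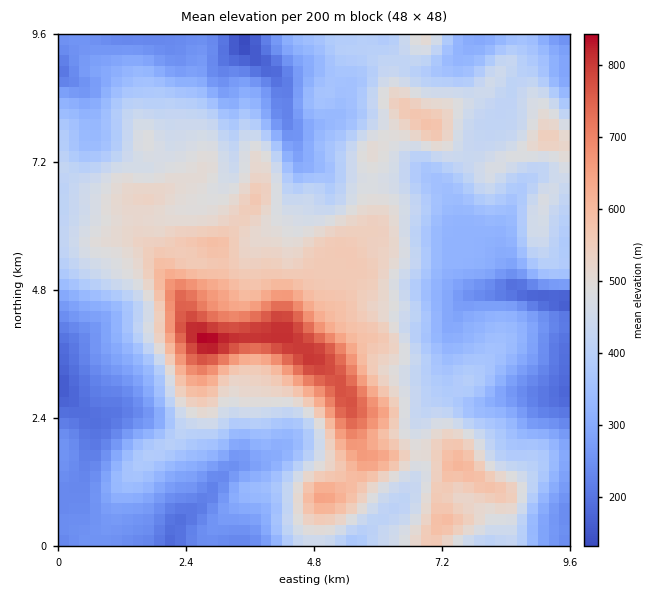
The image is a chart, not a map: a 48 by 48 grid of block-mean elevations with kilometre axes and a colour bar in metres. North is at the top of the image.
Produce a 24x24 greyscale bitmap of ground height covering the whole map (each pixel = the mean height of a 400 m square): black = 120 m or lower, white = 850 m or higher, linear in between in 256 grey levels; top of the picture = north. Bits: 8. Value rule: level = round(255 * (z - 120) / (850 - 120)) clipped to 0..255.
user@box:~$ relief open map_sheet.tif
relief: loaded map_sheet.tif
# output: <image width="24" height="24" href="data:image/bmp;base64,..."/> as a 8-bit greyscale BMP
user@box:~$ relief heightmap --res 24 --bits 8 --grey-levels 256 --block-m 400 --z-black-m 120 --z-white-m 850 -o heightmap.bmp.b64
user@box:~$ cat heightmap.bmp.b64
<image width="24" height="24" href="data:image/bmp;base64,Qk12BgAAAAAAADYEAAAoAAAAGAAAABgAAAABAAgAAAAAAEACAAATCwAAEwsAAAABAAAAAAAAAAAAAAEBAQACAgIAAwMDAAQEBAAFBQUABgYGAAcHBwAICAgACQkJAAoKCgALCwsADAwMAA0NDQAODg4ADw8PABAQEAAREREAEhISABMTEwAUFBQAFRUVABYWFgAXFxcAGBgYABkZGQAaGhoAGxsbABwcHAAdHR0AHh4eAB8fHwAgICAAISEhACIiIgAjIyMAJCQkACUlJQAmJiYAJycnACgoKAApKSkAKioqACsrKwAsLCwALS0tAC4uLgAvLy8AMDAwADExMQAyMjIAMzMzADQ0NAA1NTUANjY2ADc3NwA4ODgAOTk5ADo6OgA7OzsAPDw8AD09PQA+Pj4APz8/AEBAQABBQUEAQkJCAENDQwBEREQARUVFAEZGRgBHR0cASEhIAElJSQBKSkoAS0tLAExMTABNTU0ATk5OAE9PTwBQUFAAUVFRAFJSUgBTU1MAVFRUAFVVVQBWVlYAV1dXAFhYWABZWVkAWlpaAFtbWwBcXFwAXV1dAF5eXgBfX18AYGBgAGFhYQBiYmIAY2NjAGRkZABlZWUAZmZmAGdnZwBoaGgAaWlpAGpqagBra2sAbGxsAG1tbQBubm4Ab29vAHBwcABxcXEAcnJyAHNzcwB0dHQAdXV1AHZ2dgB3d3cAeHh4AHl5eQB6enoAe3t7AHx8fAB9fX0Afn5+AH9/fwCAgIAAgYGBAIKCggCDg4MAhISEAIWFhQCGhoYAh4eHAIiIiACJiYkAioqKAIuLiwCMjIwAjY2NAI6OjgCPj48AkJCQAJGRkQCSkpIAk5OTAJSUlACVlZUAlpaWAJeXlwCYmJgAmZmZAJqamgCbm5sAnJycAJ2dnQCenp4An5+fAKCgoAChoaEAoqKiAKOjowCkpKQApaWlAKampgCnp6cAqKioAKmpqQCqqqoAq6urAKysrACtra0Arq6uAK+vrwCwsLAAsbGxALKysgCzs7MAtLS0ALW1tQC2trYAt7e3ALi4uAC5ubkAurq6ALu7uwC8vLwAvb29AL6+vgC/v78AwMDAAMHBwQDCwsIAw8PDAMTExADFxcUAxsbGAMfHxwDIyMgAycnJAMrKygDLy8sAzMzMAM3NzQDOzs4Az8/PANDQ0ADR0dEA0tLSANPT0wDU1NQA1dXVANbW1gDX19cA2NjYANnZ2QDa2toA29vbANzc3ADd3d0A3t7eAN/f3wDg4OAA4eHhAOLi4gDj4+MA5OTkAOXl5QDm5uYA5+fnAOjo6ADp6ekA6urqAOvr6wDs7OwA7e3tAO7u7gDv7+8A8PDwAPHx8QDy8vIA8/PzAPT09AD19fUA9vb2APf39wD4+PgA+fn5APr6+gD7+/sA/Pz8AP39/QD+/v4A////ACouLyskGSgtKjRXdnpnYnCCm5B4bWhCLiosNDMsHiExOT9ejqGRc2dxlp2Ng3dGLigrQUg9LikqRExglLOojnFrjZSVnIlXNyonQFZRQjotMz9SdpKjrZd7iKWihXFfQiwhMU5cWlFIOEFDV4KxuqmJjaGOZVlYQyQbIDFCYGpmVFdQWo/Kwp94fIJsWUg7MRYaHiY8bY2DeXp2g7XgzqZ1Zl9PQzUkHBEfJzFLiK2di4+ZttbguJBzYFxbRjAiFxcnM0Bco9TIqabA5OnRoYp0W1NYUT8tGxwsPVN9wvP15+Tt7Nq3oZRwUkVMUUkzHikzQF2H0evd2OPs17OjmodqTz1DSEUzIjxHUGON0NG9sLjKtKKek4VqSzkxLSUYElhmcn6curGpn56hnZqal4ZoTT83LiU7RGl4f4ianJqflJGPk5mal4xzU0VFQERhX21+ho2PlJqdkomEhJCWlI9vUUZFRFFzYWt3hIqJhYSJk457dnWCjopxV0lKTVV3Z2p2hI2OiIN/iZZzaWNvf3xsVk9dY1lxcWlqd319goV9eYtmSVFofnpkVV5veGlmdV1SXXV8eH55cn5OO1Bng39wdXZuc3yEiFdKV3N4cnRrY10yN0pVboGPnYVsaW+KiUlDVWlnZ2RTTUMmP05OYYaYkYVxaWt+bC4zRlRWTkk1OjIgPlNSX396bGlrcGlrTCU2PUQ+MjUlHRQiPE9ZXmpoXE1RamdYPy0wLS0qKS0iCRY3SVZgYWJ1d09BS1dMNg=="/>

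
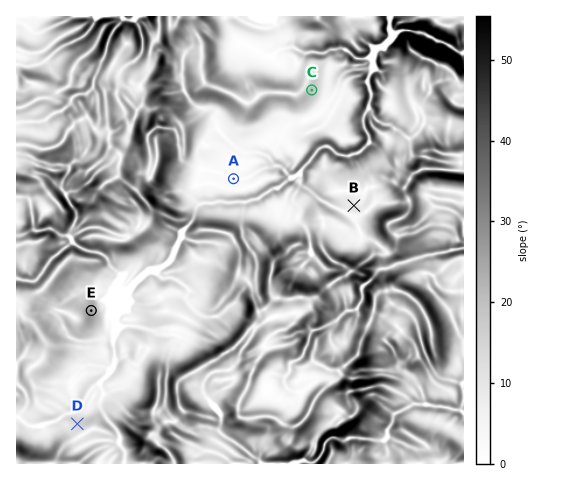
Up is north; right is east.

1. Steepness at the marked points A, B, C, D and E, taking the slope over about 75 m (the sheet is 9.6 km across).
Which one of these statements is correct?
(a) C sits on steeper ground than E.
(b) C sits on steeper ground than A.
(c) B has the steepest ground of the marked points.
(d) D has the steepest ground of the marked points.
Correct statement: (b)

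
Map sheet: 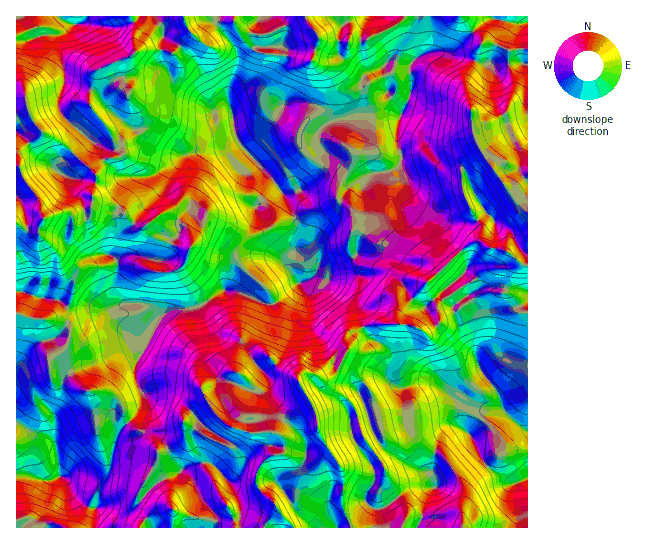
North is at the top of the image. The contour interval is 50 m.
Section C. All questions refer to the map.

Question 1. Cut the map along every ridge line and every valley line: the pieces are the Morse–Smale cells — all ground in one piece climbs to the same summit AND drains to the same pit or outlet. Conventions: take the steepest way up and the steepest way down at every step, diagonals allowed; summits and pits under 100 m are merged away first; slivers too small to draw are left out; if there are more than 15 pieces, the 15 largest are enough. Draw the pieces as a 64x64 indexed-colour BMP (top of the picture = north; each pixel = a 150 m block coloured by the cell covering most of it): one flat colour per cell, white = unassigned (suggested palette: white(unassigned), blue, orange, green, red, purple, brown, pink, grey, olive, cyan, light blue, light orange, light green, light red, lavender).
<image width="64" height="64" href="data:image/bmp;base64,Qk12CAAAAAAAAHYAAAAoAAAAQAAAAEAAAAABAAQAAAAAAAAIAAATCwAAEwsAABAAAAAAAAAA////ALR3HwAOf/8ALKAsACgn1gC9Z5QAS1aMAMJ34wB/f38AIr28AM++FwDox64AeLv/AIrfmACWmP8A1bDFADMzMzMzVVVVVVVVVVVVVVVVIiIiIiIiIiIiIiIiIiItMzMzMzNVVVVVVVVVVVVVVVIiIiIiIiIiIiIiIiIiIi0zMzMzNVVVVVVVVVVVVVVVUiIiIiIiIiIiIiIiIiIiLTMzMzNVVVVVVVVVVVVVVVVVIiIiIiIiIiIiIiIiIiItMzMzNVVVVVVVVVVVVVVVVVVSIiIiIiIiIiIiIiIiIi0zMzNVVVVVVVVVVVVVVVVVVVIiIiIiIiIiIiIiIiIi3TMzMzMzNVVVVVVVVVVVVVVVVSIiIiIiIiIiIiIiIi3dMzMzMzMzVVVVVVVVVVVVVVVVUiIiIiIiIiIiIiIt3d0zMzMzMzNVVVVVVVVVVVVVVVVVIiIiIiIiIiIiIt3d3TMzMzMzM1VVVVVVVVVVVVVVVVVSIiIiIiIiIiIi3d3dMzMzMzMzVVVURFVVVVVVVVVVVVIiIiIiIiIiIi3d3d0zMzMzMzM1VVRERVVVVVVVVVVVIiIiIiIiIiIiLd3d3TMzMzMzMzVURERFVVVUVVRFVVUiIiIiIiIiIiIt3d3SMzMzMzMzM0REREVVVURVREVVVSIiIiIiIiIiIiLd3SIzMzMzMzMxFERERFVUREREREVSIiIiIiIiIiIiIiLSIjMzMzMzMzERREREREREREREREIiIiIiIiIiIiIiIiIiMzMzMzMzERFEREREREREREREIiIiIiIiIiIiIiIiIiIzMzMzERERFEREREREREREREQiIiIiIiIiIiIiIiIiIjMzMzEREREUREREREREREREQiIiIiIiIiIiIiIiIiIiMzMzMRERERREREREREREREREREQiIiIiIiIiIiIiIiIzMzMRERERFEREREREREREREREREIiIiIiIiIiIiIiIjMzMxERERERREREREREREREREREQiIiIiIiIiIiIiIiMzMzERERERFERERERERERERERERCIiIiIiIiIiIiIiIzMzMxEREREUREREREREREREREREIiIiIiIiIiIiIiIjMzMzERERERFERERERERERERERERCIiIiIiIiIiIiIiMzMzEREREREUREREREREREREREREREIiIiIiIiIiIiIzMzERERERERFEREREREREREREREREREQiIiIiIiIiIjMzMxERERERERERRERERERERERERERERCIiIiIiIiIiMzMzMRERERERERERREREERREREREREREQswiIiIiIiIzMzMxERERERERERERRBEREURERERERERGzMIiwiIiLDMzMzERERERERERERERERERFERERERERGZszCzMzMzMMzMzMRERERERERERERERERERFERERERGZmbMzMzMzMwzMzMRERERETMzERERERERERERFERERGZmZmzMzMzMzDMzMTMzMzEzMzMxEREREREREREREURGZmZmZszMzMzHMzMzMzMzMzMzMzMRERERERERERERFmZmZmZmbMzMx3czMzMzMzMzMzMzMxEREREREREREREWZmZmZmZmbMd3dzMzMzMzMzMzMzMzERERERERERERERZmZmZmZmZmd3d3MzMzMzMzMzMzMzEREREREREREREREWZmZmZmZmZ3d3czMzMzMzMzERMRERERERERERERERERZmZmZmZmZnd3dzMzMzMzMzERERERERERERERERERERFmZmZmZmZnd3d3MzMzMzMREREREREREREREREREREREWZmZmZmZmd3d3czMzMzMxERERERERERERERERERERERZmZmZmZmd3d3dzMzMzMzERERERERERERERERERERERFmZmZmZmZ3d3d3MzMzMzMREREREREREREREREREREREWZmZmZmZnd3d3czMzMzMxEREREREREREREREREREREREWZmZmZmd3d3dzMzMzM5EREREREREREREREREREREREREWZmZmZ3d3d3MzMzM5mZkRERERERERERERERERERERERZmZmZmZ3d3czMzM5mZqhEYiIiIiBERERERERERERERFmZmZmZnd3dzMzOZmaqoiIiIiIiIiIEREREREREREREWZmZmZmd3d3MzmZmaqqiIiIiIiIiIERERERERERERERZmZmZmd3d3czmZmaqqiIiIiIiIiIgRERERERERERERFmZmZmZ3d3dzOZmaqqiIiIiIiIiIiBEREREREREREREWZmZmZnd3d3OZmaqqiIiIiIiIiIgRERERERERERERERFmZmZmd3d3c5mZqqqIiIiIiIiIEREREREREREREREREWZmZmZ3d3d5mZmaqoiIiIiIiIERERERERERERERERERZmZmZ3d3d3mZmZqqqIiIiIiBERERERERERERERERERFmZmZnd3d3eZmZmqqoiIiIiBEREREREREREREREREREWZmZmZ3d3d5mZmaqqqIiIiIERERERERERERERERERERZmZmZnd3d3mZmZqqqqqIiIERERERERERERsREREREREWZmZmAAAACZmZmqqqqqqIgREREREREbu7uxERERERER7m7u7gAAAJmZmqqqqqqqqgABERERG7u7u7sRERERERHu7u7uAP//mZmZqqqqqqqqAAARERG7u7u7u7u7u7EREe7u7u7///+ZmZmaqqqqqqoAABEREbu7u7u7u7u7u7ER7u7u7////5mZmZmZmZmaqgABERu7u7u7u7u7u7u7uxHu7u7//wAA"/>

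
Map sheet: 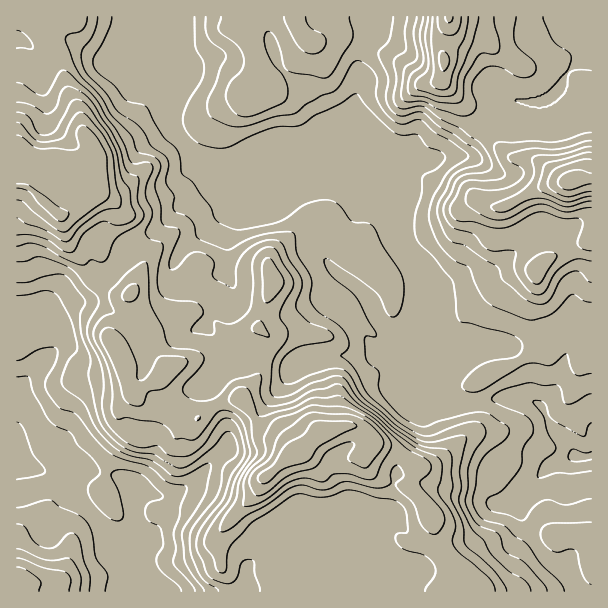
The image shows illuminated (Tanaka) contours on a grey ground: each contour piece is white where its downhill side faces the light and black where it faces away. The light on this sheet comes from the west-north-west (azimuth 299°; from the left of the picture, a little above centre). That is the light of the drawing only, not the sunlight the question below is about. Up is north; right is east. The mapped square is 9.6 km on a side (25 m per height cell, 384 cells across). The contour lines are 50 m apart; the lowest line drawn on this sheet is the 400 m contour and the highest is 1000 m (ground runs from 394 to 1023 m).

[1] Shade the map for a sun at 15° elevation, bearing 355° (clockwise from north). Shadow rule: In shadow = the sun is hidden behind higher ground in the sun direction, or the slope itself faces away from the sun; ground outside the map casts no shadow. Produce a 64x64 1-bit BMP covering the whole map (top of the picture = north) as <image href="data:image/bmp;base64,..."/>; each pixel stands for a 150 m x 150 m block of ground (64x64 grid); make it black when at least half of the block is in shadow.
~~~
<image width="64" height="64" href="data:image/bmp;base64,Qk0+AgAAAAAAAD4AAAAoAAAAQAAAAEAAAAABAAEAAAAAAAACAAATCwAAEwsAAAIAAAAAAAAA////AAAAAAAAAA8AAAAAAAAADwAAAAAAAAAAAAAAAAAAAAAAAAAAAAAAAAAAAAAAAAAAAAAAAAAAAAAQAAAAAAAAAHwAAAAAAAAAf4AAAAAAAAA/4wAAAAAAAB//gAAAAAfgH/+AAAAAH/AHnwAAAAAf+AOMAAAAAD/cAYAAAAAAPwwAMAAAAAB+AAA4AAAAAGABgBwAAAAAAAeAAAAAAAAAA4AAAAAAAAABgAAAAAAAAAAAAAAAAAAAAAAAAAwAAAAAAAAAAAAAAAAAAAAAAAAAAAAAAAAAAAAAAAAAAAAAAAAAAAAAAAAAAAAAAAAAAAAAAAAAAAAAAAAAAAAAAAAAAAAAAABgAAAAAAAAAGAMAAAAAAAAYA4AAAAAAAAAHgAAAAAAAAweAAAAAAAAD3wAAAAAAAAD/wAAAAAAAAT/mAAAAABHHj/cAAAAAP//E8AAAAAAH/8A4AAAAAAB/4BAAAAAAAB/AAAAAAAAAD8AAAAAAAAAAAAAAAAAAAAAAAAAAAABAAAAAAAAAAegAAAAAAAAH+AAAAAAcAA/wAAAAAB8AD+AAAAAAH4Af4AAAAAAHAA/gAAAAAAAAB+AAAAAAAAAD4AAAAAAAAAAAAAAAAAAAAAAAAAAAAAAAAAAAAAAAAAAAAAAAAAAAAAAAAAAAAAAAAAAAAAAAAAAAAAAAAAAAAAAAA=="/>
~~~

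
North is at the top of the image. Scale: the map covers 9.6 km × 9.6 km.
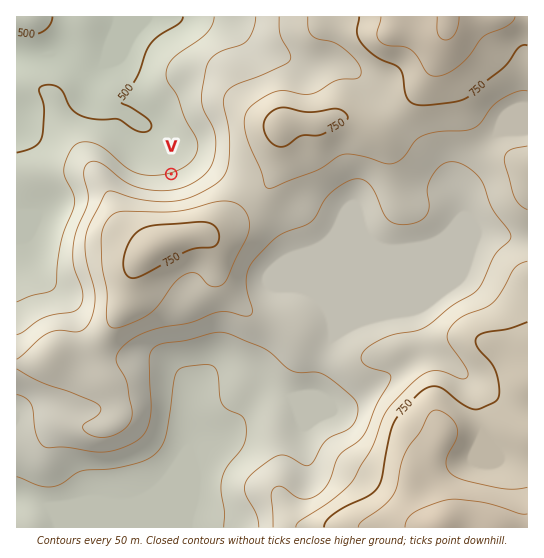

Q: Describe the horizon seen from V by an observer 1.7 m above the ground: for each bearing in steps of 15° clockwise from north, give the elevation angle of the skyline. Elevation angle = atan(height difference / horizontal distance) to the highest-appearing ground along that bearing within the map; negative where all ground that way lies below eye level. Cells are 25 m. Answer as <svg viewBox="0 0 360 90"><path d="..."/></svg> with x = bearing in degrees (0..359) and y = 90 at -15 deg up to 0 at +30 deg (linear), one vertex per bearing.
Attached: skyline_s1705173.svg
<svg viewBox="0 0 360 90"><path d="M0 60l15-2 15-4 15-2 15-3 15 0 15 0 15-2 15-4 15-3 15-2 15-2 15 0 15 1 15 3 15 3 15 4 15 4 15 3 15 4 15 4 15-1 15 1 15 0"/></svg>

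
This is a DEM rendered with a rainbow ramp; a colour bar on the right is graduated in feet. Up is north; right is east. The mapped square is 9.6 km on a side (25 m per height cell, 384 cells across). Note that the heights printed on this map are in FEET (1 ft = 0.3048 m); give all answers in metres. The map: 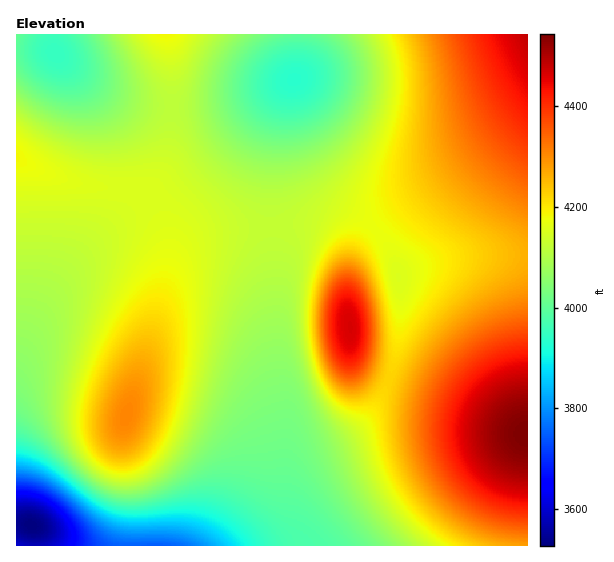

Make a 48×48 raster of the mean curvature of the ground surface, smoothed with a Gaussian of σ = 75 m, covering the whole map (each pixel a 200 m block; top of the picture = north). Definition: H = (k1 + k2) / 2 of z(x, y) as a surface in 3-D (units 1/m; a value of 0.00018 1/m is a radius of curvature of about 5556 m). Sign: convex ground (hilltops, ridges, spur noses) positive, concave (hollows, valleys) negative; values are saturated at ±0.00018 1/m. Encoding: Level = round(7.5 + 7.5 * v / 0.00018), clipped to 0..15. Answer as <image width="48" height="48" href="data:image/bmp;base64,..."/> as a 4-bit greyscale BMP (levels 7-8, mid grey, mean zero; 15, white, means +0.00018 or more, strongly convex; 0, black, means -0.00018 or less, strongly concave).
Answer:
<image width="48" height="48" href="data:image/bmp;base64,Qk32BAAAAAAAAHYAAAAoAAAAMAAAADAAAAABAAQAAAAAAIAEAAATCwAAEwsAABAAAAAAAAAAAAAAABEREQAiIiIAMzMzAERERABVVVUAZmZmAHd3dwCIiIgAmZmZAKqqqgC7u7sAzMzMAN3d3QDu7u4A////ACESI1VmZlVWZnd3iIh3d3d3d3eIiIiIiAAAI0Znd2Zmd3eIiIh3d3d3d3iIiIiIiQAAJFd4iHd3d4iIiIh3d3d3d4iIiIiZmRARNXiZmYh3eIiIiIh3d3d3d4iIiJmZmSIjVoqrqZh3d4iIiId3d3d3eIiIiZmZmURFeKvMupiHd3iIiId3d3d3iIiImZmZmWZnibzMy5iHd3eIiId3d3d3iIiImZmZmXd4mrzdy6iHd3d4iId3d3d3iIiImZmZmYiImrzdy6mHd3d4iHd3d3d3iIiJmZmZmYiImrzMy6mHd3d3iHd3d3d3iIiJmZmZmYiIiavMy6mHd3d3eHd2ZmdneIiJmZmZmYh4iJq7u6mHd3d3d3dmVndmd4iImZmZmYd3eJmru6mHd3d3d3dlVohlZ4iImZmZmXd3d4mquqmHd3d3d3ZUR6l1VoiIiZmZmXd3d4iaqqmId3d3d3ZDWcyUNXiIiJmZmXd3d3iaqqmId3d3d3YyXP+1JHiIiIiZmXd3Z3iJqqmYd3d3d3Uhfv/WE2iIiIiIiHd3Z3eJmqmYd3d3d3URj//3EmeIiIiIiHd3d3eImZmYh3d3d3QRr//5EVeIiIiIiHd3d3eImZmYh3d3d3QCv//6EFd4iIiIiHd3d3d4iZmYh3d3d3QCz//6EEd3eIiIiHd3d3d4iJmYh3d3d3QCv//6EEd3d3eIiHd3d3d3iImIh3d3d3USr//5EUd3d3d3d3d3d3d3iIiIiHd3d3Uin//3EVd3d3d3d3d3d3d3iIiIiHd3d3Yyfv/WEld3d3d3d3d3d3d3eIiIiHd3d3ZCa/+1I2d3d3d3d3d3d3d3eIiIiId3d3dTWcyVNWd3d3d3d3d3d3d3d4iIiId3d3dlV6p1Vnd3d3d3d3d3d3d3d4iIiIh3d4d2V4h1Z3d3d3d3d3d3d3d3d4iIiIiIiIh3Z3d2d3iHd3d3d3d3d3d3d4iIiIiIiIiHd3d3d4iIiIh3d3d3d3d3d4iIiIiIiIiId3d3iIiIiIiIiHd3d4iIiIiIiIiIiIiIiIiIiIiIiIiIiHeIiIiIiIiIiIiIiIiIiIiIiIiIiIiIiIiZmZiIiIiIiIiIiIiIiIiIiIiIiIiIiJmZmYiIiIiIiIiIiIiIiIiIiIiIiIiIiJmZiIiIiIiIiIh3d3d3iIiIiIiIiIiIiJmIiIh3iIiIiHd3d3d3d3iIiIiIiIiIiJiIh3d3d4iIiHd3d3d3d3d4iIiIiIiIiIiHd3d3d4iIiHd3d2Znd3d3iIiIiIiIiId3dmZ3d4iIh3d3ZmZmZnd3eIiIiIiIiHd2ZmZnd4iIh3d2ZmZmZmZ3d4iIiIiIiHZmZmZnd4iIh3dmZmVVZmZnd3iIiIiIiGZlVWZnd4iJh3dmZlVVVmZnd3eIiIiIiGVVVWZnd4iZh3dmZlVVVWZmd3eIiIiIiFVVVVZneImZh3d2ZmVVVWZmd3eIiIiIiFVVVVZneImZh3d2ZmZVVmZmd3eIiIiIiFVVVWZ3iJmZh3d3dmZmZmZnd3eIiIiIiA=="/>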